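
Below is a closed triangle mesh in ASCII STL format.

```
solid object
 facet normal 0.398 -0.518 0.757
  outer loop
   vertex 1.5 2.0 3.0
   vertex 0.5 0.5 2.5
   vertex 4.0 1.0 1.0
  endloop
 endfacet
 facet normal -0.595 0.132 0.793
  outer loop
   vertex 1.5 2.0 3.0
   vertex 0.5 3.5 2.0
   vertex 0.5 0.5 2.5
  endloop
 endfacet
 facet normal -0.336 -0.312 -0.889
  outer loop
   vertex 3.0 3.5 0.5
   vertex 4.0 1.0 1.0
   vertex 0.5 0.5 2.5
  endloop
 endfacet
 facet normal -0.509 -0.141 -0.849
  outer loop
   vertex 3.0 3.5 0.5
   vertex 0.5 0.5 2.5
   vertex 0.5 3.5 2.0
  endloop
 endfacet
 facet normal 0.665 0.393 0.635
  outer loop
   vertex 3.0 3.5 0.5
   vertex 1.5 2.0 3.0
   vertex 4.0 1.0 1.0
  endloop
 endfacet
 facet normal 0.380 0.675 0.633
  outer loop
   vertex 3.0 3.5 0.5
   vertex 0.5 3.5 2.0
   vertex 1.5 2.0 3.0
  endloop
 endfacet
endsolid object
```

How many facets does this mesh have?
6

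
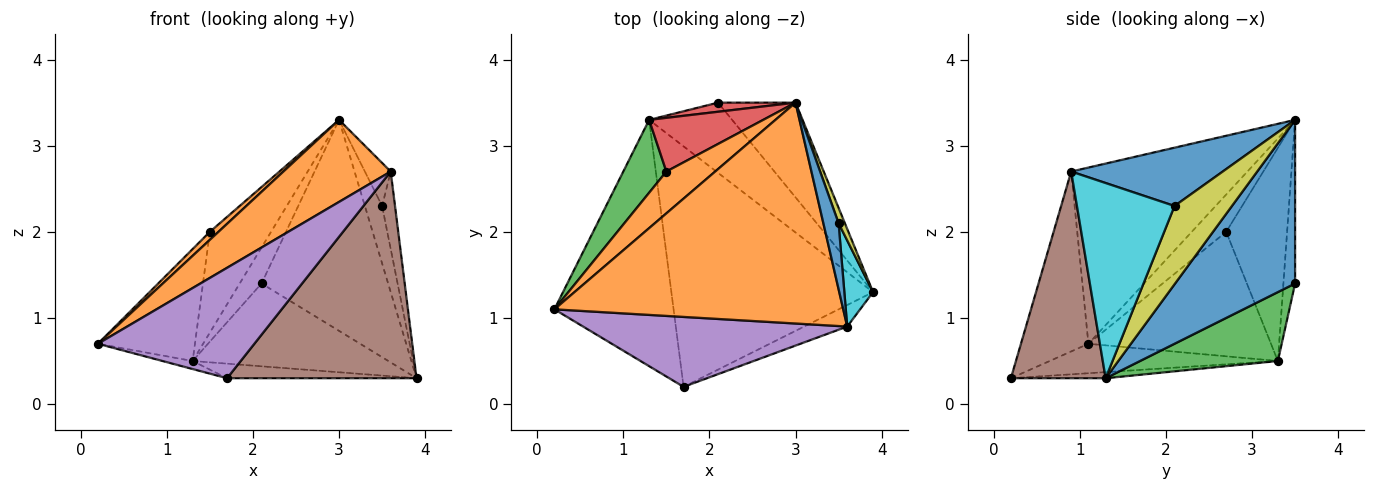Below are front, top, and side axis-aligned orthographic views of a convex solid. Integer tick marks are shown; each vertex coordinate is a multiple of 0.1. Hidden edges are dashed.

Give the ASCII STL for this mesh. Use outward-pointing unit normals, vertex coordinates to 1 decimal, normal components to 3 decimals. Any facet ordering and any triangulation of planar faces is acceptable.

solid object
 facet normal 0.654 0.690 -0.310
  outer loop
   vertex 3.0 3.5 3.3
   vertex 3.9 1.3 0.3
   vertex 2.1 3.5 1.4
  endloop
 endfacet
 facet normal -0.496 -0.302 0.814
  outer loop
   vertex 3.6 0.9 2.7
   vertex 3.0 3.5 3.3
   vertex 0.2 1.1 0.7
  endloop
 endfacet
 facet normal 0.473 0.672 -0.570
  outer loop
   vertex 1.3 3.3 0.5
   vertex 2.1 3.5 1.4
   vertex 3.9 1.3 0.3
  endloop
 endfacet
 facet normal -0.461 0.860 0.218
  outer loop
   vertex 1.3 3.3 0.5
   vertex 3.0 3.5 3.3
   vertex 2.1 3.5 1.4
  endloop
 endfacet
 facet normal -0.342 -0.794 0.503
  outer loop
   vertex 1.7 0.2 0.3
   vertex 3.6 0.9 2.7
   vertex 0.2 1.1 0.7
  endloop
 endfacet
 facet normal 0.445 -0.891 -0.093
  outer loop
   vertex 1.7 0.2 0.3
   vertex 3.9 1.3 0.3
   vertex 3.6 0.9 2.7
  endloop
 endfacet
 facet normal -0.240 0.032 -0.970
  outer loop
   vertex 1.7 0.2 0.3
   vertex 0.2 1.1 0.7
   vertex 1.3 3.3 0.5
  endloop
 endfacet
 facet normal -0.030 0.060 -0.998
  outer loop
   vertex 1.7 0.2 0.3
   vertex 1.3 3.3 0.5
   vertex 3.9 1.3 0.3
  endloop
 endfacet
 facet normal 0.955 0.287 0.076
  outer loop
   vertex 3.5 2.1 2.3
   vertex 3.9 1.3 0.3
   vertex 3.0 3.5 3.3
  endloop
 endfacet
 facet normal 0.981 0.130 0.144
  outer loop
   vertex 3.5 2.1 2.3
   vertex 3.6 0.9 2.7
   vertex 3.9 1.3 0.3
  endloop
 endfacet
 facet normal 0.955 0.163 0.249
  outer loop
   vertex 3.5 2.1 2.3
   vertex 3.0 3.5 3.3
   vertex 3.6 0.9 2.7
  endloop
 endfacet
 facet normal -0.601 -0.150 0.785
  outer loop
   vertex 1.5 2.7 2.0
   vertex 0.2 1.1 0.7
   vertex 3.0 3.5 3.3
  endloop
 endfacet
 facet normal -0.845 0.449 0.292
  outer loop
   vertex 1.5 2.7 2.0
   vertex 1.3 3.3 0.5
   vertex 0.2 1.1 0.7
  endloop
 endfacet
 facet normal -0.660 0.663 0.353
  outer loop
   vertex 1.5 2.7 2.0
   vertex 3.0 3.5 3.3
   vertex 1.3 3.3 0.5
  endloop
 endfacet
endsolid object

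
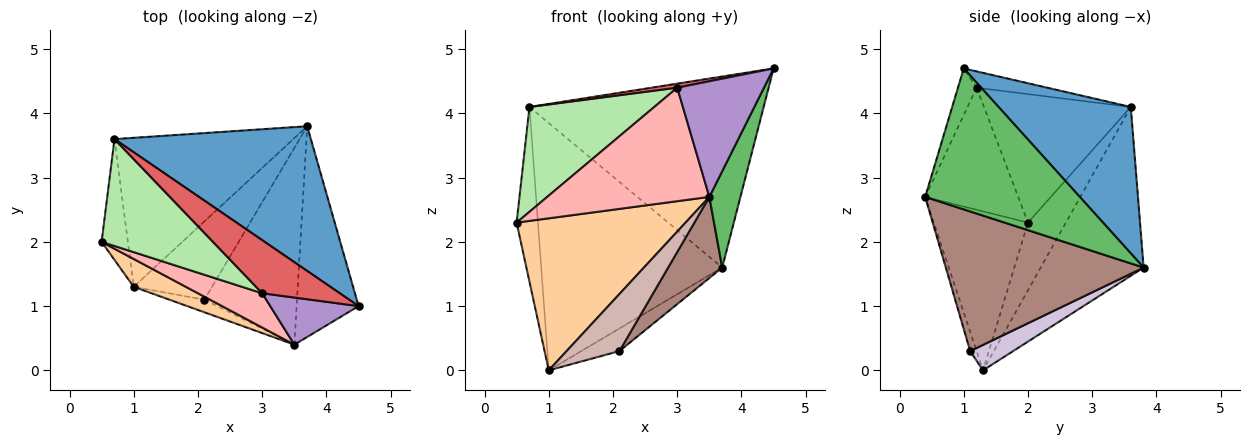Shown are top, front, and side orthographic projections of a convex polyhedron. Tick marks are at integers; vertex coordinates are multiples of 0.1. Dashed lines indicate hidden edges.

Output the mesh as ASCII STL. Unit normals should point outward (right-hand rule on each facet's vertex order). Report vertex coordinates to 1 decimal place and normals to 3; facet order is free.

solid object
 facet normal 0.410 0.727 0.551
  outer loop
   vertex 0.7 3.6 4.1
   vertex 4.5 1.0 4.7
   vertex 3.7 3.8 1.6
  endloop
 endfacet
 facet normal -0.826 0.464 -0.321
  outer loop
   vertex 0.7 3.6 4.1
   vertex 1.0 1.3 0.0
   vertex 0.5 2.0 2.3
  endloop
 endfacet
 facet normal -0.438 0.770 -0.464
  outer loop
   vertex 0.7 3.6 4.1
   vertex 3.7 3.8 1.6
   vertex 1.0 1.3 0.0
  endloop
 endfacet
 facet normal -0.481 -0.862 0.158
  outer loop
   vertex 3.5 0.4 2.7
   vertex 0.5 2.0 2.3
   vertex 1.0 1.3 0.0
  endloop
 endfacet
 facet normal 0.900 -0.181 -0.396
  outer loop
   vertex 3.5 0.4 2.7
   vertex 3.7 3.8 1.6
   vertex 4.5 1.0 4.7
  endloop
 endfacet
 facet normal -0.636 -0.540 0.551
  outer loop
   vertex 3.0 1.2 4.4
   vertex 0.7 3.6 4.1
   vertex 0.5 2.0 2.3
  endloop
 endfacet
 facet normal -0.205 -0.075 0.976
  outer loop
   vertex 3.0 1.2 4.4
   vertex 4.5 1.0 4.7
   vertex 0.7 3.6 4.1
  endloop
 endfacet
 facet normal -0.481 -0.839 0.253
  outer loop
   vertex 3.0 1.2 4.4
   vertex 0.5 2.0 2.3
   vertex 3.5 0.4 2.7
  endloop
 endfacet
 facet normal -0.195 -0.908 0.370
  outer loop
   vertex 3.0 1.2 4.4
   vertex 3.5 0.4 2.7
   vertex 4.5 1.0 4.7
  endloop
 endfacet
 facet normal 0.298 0.265 -0.917
  outer loop
   vertex 2.1 1.1 0.3
   vertex 1.0 1.3 0.0
   vertex 3.7 3.8 1.6
  endloop
 endfacet
 facet normal 0.813 -0.222 -0.539
  outer loop
   vertex 2.1 1.1 0.3
   vertex 3.7 3.8 1.6
   vertex 3.5 0.4 2.7
  endloop
 endfacet
 facet normal -0.118 -0.970 -0.214
  outer loop
   vertex 2.1 1.1 0.3
   vertex 3.5 0.4 2.7
   vertex 1.0 1.3 0.0
  endloop
 endfacet
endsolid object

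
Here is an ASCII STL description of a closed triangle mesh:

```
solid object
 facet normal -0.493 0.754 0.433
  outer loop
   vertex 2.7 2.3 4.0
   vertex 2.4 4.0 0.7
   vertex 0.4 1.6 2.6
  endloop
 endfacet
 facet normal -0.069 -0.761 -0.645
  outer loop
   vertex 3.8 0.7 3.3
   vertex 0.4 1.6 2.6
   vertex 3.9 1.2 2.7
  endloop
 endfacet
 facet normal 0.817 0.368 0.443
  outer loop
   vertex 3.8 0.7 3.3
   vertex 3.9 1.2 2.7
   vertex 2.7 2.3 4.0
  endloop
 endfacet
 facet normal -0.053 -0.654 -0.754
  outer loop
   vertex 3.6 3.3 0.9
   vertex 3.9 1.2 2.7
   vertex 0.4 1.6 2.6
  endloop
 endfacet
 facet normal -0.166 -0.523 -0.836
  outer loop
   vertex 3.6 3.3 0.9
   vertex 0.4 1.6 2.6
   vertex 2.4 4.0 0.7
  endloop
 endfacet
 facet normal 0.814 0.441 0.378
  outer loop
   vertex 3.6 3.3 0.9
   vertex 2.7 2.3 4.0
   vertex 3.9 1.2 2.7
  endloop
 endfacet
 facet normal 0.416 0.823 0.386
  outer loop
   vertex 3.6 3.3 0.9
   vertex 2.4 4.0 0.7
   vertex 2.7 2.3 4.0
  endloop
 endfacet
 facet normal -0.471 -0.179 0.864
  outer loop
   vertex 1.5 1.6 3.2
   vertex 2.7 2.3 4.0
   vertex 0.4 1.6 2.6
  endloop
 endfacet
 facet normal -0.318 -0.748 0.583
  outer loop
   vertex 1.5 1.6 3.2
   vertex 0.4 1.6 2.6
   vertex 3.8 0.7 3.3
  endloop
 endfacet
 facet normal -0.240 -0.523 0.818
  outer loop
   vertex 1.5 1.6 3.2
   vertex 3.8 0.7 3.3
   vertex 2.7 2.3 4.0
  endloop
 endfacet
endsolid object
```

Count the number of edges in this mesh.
15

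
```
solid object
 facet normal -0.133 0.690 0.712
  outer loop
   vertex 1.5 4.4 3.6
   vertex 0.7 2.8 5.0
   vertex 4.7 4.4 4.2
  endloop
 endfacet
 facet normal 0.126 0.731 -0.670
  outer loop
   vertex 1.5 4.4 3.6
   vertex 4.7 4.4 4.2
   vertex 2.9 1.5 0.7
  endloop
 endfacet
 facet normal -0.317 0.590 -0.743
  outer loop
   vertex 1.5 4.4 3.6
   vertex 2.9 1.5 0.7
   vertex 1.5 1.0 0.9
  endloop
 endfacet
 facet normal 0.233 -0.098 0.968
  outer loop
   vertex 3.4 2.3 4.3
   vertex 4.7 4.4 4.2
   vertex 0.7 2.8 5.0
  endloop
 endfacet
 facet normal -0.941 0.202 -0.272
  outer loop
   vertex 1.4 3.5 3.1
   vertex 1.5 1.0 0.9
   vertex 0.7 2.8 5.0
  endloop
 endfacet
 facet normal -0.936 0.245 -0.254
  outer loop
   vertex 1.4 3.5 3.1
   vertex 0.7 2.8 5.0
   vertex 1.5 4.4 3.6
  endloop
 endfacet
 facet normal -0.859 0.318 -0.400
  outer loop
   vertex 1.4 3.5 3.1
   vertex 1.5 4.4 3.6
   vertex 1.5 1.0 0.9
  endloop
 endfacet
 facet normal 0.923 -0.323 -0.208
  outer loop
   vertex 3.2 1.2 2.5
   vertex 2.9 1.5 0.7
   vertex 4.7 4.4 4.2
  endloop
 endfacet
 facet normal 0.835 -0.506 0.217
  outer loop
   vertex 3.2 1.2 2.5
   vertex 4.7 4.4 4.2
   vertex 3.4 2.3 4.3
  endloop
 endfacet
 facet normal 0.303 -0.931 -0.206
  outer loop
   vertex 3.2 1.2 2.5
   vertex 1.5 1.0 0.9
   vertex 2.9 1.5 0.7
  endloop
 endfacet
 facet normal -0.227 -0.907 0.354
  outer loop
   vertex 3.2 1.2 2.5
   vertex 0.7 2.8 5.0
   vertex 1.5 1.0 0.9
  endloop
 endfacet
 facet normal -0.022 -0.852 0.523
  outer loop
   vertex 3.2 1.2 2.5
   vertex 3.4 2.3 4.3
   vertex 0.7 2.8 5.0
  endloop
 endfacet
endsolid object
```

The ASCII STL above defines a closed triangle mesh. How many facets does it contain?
12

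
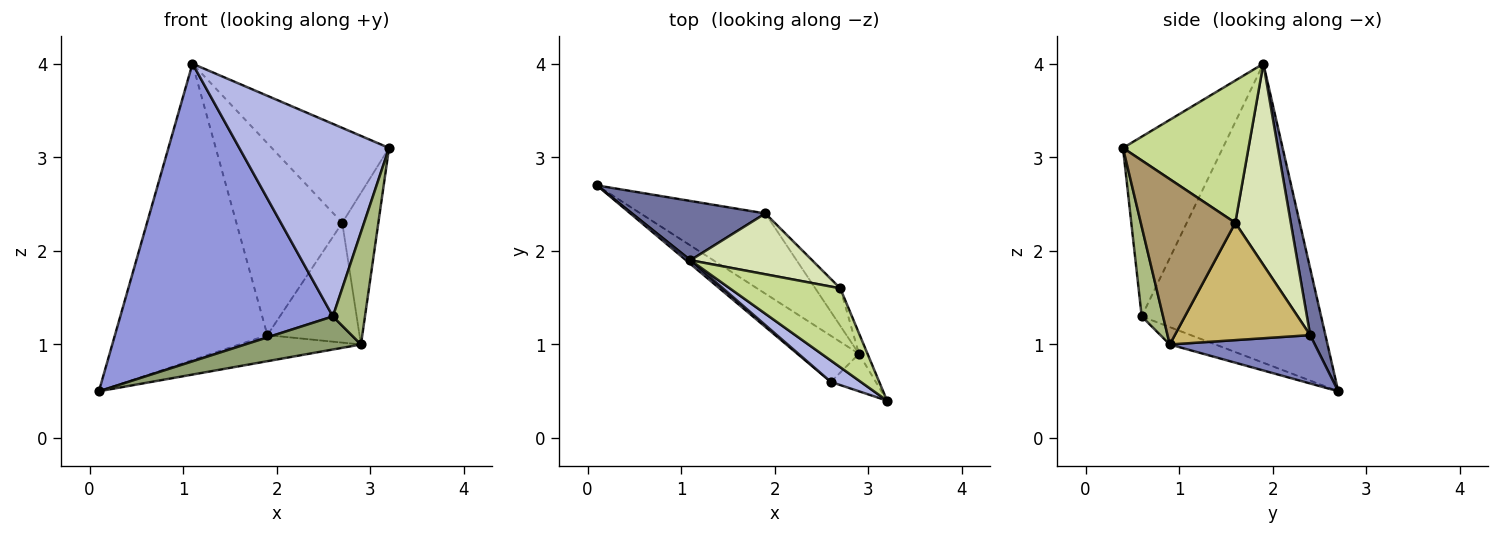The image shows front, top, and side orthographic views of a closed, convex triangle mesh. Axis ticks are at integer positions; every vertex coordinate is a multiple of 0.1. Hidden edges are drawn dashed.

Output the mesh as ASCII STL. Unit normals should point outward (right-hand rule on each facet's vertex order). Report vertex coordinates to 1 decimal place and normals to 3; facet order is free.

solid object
 facet normal 0.098 0.976 0.195
  outer loop
   vertex 1.9 2.4 1.1
   vertex 0.1 2.7 0.5
   vertex 1.1 1.9 4.0
  endloop
 endfacet
 facet normal 0.346 0.290 -0.892
  outer loop
   vertex 2.9 0.9 1.0
   vertex 0.1 2.7 0.5
   vertex 1.9 2.4 1.1
  endloop
 endfacet
 facet normal -0.645 -0.764 0.010
  outer loop
   vertex 2.6 0.6 1.3
   vertex 1.1 1.9 4.0
   vertex 0.1 2.7 0.5
  endloop
 endfacet
 facet normal -0.552 -0.829 0.092
  outer loop
   vertex 2.6 0.6 1.3
   vertex 3.2 0.4 3.1
   vertex 1.1 1.9 4.0
  endloop
 endfacet
 facet normal -0.224 -0.568 -0.792
  outer loop
   vertex 2.6 0.6 1.3
   vertex 0.1 2.7 0.5
   vertex 2.9 0.9 1.0
  endloop
 endfacet
 facet normal 0.535 -0.802 -0.267
  outer loop
   vertex 2.6 0.6 1.3
   vertex 2.9 0.9 1.0
   vertex 3.2 0.4 3.1
  endloop
 endfacet
 facet normal 0.636 0.594 0.493
  outer loop
   vertex 2.7 1.6 2.3
   vertex 1.1 1.9 4.0
   vertex 3.2 0.4 3.1
  endloop
 endfacet
 facet normal 0.447 0.853 0.270
  outer loop
   vertex 2.7 1.6 2.3
   vertex 1.9 2.4 1.1
   vertex 1.1 1.9 4.0
  endloop
 endfacet
 facet normal 0.933 0.356 -0.048
  outer loop
   vertex 2.7 1.6 2.3
   vertex 3.2 0.4 3.1
   vertex 2.9 0.9 1.0
  endloop
 endfacet
 facet normal 0.814 0.554 -0.173
  outer loop
   vertex 2.7 1.6 2.3
   vertex 2.9 0.9 1.0
   vertex 1.9 2.4 1.1
  endloop
 endfacet
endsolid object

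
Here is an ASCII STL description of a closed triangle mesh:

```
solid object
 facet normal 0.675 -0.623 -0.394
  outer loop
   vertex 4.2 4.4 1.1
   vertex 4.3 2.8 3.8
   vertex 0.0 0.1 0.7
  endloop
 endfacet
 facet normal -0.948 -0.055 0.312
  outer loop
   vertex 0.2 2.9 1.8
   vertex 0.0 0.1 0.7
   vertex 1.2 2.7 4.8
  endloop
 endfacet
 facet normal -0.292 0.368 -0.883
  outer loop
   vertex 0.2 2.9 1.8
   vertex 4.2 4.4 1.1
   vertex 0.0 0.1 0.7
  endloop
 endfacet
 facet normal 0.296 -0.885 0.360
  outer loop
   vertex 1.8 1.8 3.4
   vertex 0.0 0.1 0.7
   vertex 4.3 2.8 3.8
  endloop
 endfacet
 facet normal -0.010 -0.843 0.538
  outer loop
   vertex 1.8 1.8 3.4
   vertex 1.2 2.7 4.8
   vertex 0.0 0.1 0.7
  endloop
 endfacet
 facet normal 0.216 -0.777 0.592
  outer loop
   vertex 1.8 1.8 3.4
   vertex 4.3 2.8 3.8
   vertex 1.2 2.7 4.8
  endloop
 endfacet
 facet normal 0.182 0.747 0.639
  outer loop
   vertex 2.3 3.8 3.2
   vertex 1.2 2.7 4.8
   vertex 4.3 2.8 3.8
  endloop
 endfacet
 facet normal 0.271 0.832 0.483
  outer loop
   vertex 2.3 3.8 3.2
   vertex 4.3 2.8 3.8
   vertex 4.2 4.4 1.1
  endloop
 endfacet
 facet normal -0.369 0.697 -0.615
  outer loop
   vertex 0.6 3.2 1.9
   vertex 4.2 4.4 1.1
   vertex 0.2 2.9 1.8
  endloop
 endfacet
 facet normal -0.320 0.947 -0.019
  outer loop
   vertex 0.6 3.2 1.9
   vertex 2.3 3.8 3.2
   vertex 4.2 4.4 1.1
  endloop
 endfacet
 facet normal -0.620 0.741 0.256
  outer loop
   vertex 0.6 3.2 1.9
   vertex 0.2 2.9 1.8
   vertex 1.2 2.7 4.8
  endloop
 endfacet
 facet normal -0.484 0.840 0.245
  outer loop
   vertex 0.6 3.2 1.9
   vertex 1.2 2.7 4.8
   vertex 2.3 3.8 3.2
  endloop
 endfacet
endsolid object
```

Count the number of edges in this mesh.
18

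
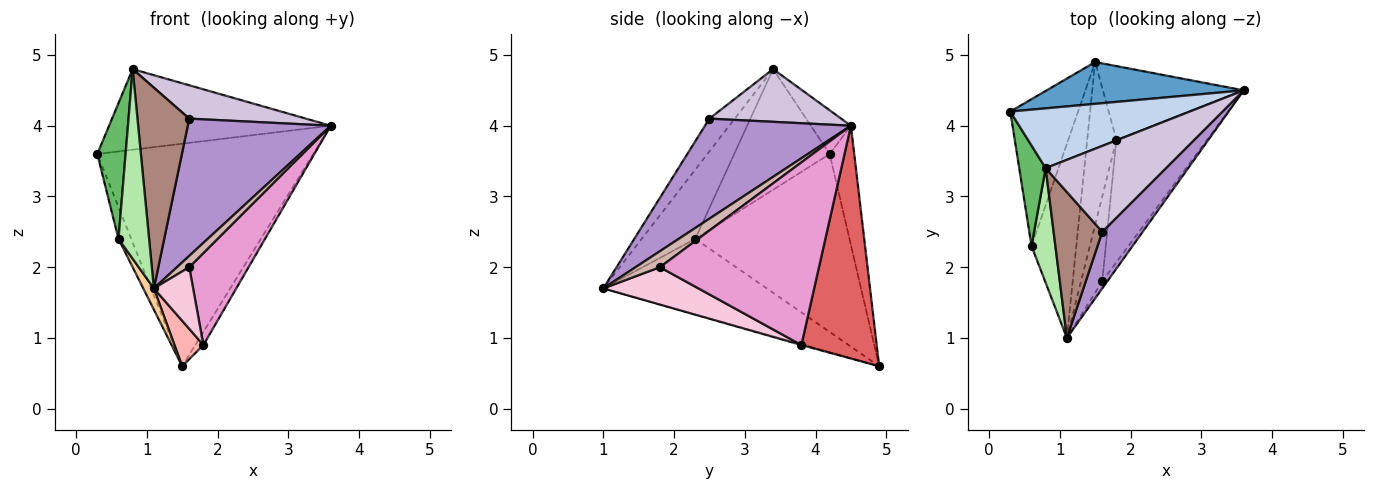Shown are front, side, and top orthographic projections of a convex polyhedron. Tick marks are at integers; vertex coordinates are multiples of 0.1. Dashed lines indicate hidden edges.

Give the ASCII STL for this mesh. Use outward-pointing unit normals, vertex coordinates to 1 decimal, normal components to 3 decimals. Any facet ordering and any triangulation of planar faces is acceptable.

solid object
 facet normal -0.111 0.977 0.183
  outer loop
   vertex 1.5 4.9 0.6
   vertex 0.3 4.2 3.6
   vertex 3.6 4.5 4.0
  endloop
 endfacet
 facet normal -0.144 0.795 0.590
  outer loop
   vertex 0.8 3.4 4.8
   vertex 3.6 4.5 4.0
   vertex 0.3 4.2 3.6
  endloop
 endfacet
 facet normal -0.932 0.077 -0.355
  outer loop
   vertex 0.6 2.3 2.4
   vertex 0.3 4.2 3.6
   vertex 1.5 4.9 0.6
  endloop
 endfacet
 facet normal -0.859 -0.056 -0.510
  outer loop
   vertex 0.6 2.3 2.4
   vertex 1.5 4.9 0.6
   vertex 1.1 1.0 1.7
  endloop
 endfacet
 facet normal -0.938 -0.278 0.206
  outer loop
   vertex 0.6 2.3 2.4
   vertex 0.8 3.4 4.8
   vertex 0.3 4.2 3.6
  endloop
 endfacet
 facet normal -0.832 -0.475 0.287
  outer loop
   vertex 0.6 2.3 2.4
   vertex 1.1 1.0 1.7
   vertex 0.8 3.4 4.8
  endloop
 endfacet
 facet normal 0.852 0.092 -0.515
  outer loop
   vertex 1.8 3.8 0.9
   vertex 1.5 4.9 0.6
   vertex 3.6 4.5 4.0
  endloop
 endfacet
 facet normal -0.024 -0.269 -0.963
  outer loop
   vertex 1.8 3.8 0.9
   vertex 1.1 1.0 1.7
   vertex 1.5 4.9 0.6
  endloop
 endfacet
 facet normal 0.686 -0.672 0.277
  outer loop
   vertex 1.6 2.5 4.1
   vertex 1.1 1.0 1.7
   vertex 3.6 4.5 4.0
  endloop
 endfacet
 facet normal 0.378 -0.335 0.863
  outer loop
   vertex 1.6 2.5 4.1
   vertex 3.6 4.5 4.0
   vertex 0.8 3.4 4.8
  endloop
 endfacet
 facet normal -0.368 -0.752 0.547
  outer loop
   vertex 1.6 2.5 4.1
   vertex 0.8 3.4 4.8
   vertex 1.1 1.0 1.7
  endloop
 endfacet
 facet normal 0.859 -0.435 -0.272
  outer loop
   vertex 1.6 1.8 2.0
   vertex 3.6 4.5 4.0
   vertex 1.1 1.0 1.7
  endloop
 endfacet
 facet normal 0.850 -0.317 -0.422
  outer loop
   vertex 1.6 1.8 2.0
   vertex 1.8 3.8 0.9
   vertex 3.6 4.5 4.0
  endloop
 endfacet
 facet normal 0.819 -0.337 -0.465
  outer loop
   vertex 1.6 1.8 2.0
   vertex 1.1 1.0 1.7
   vertex 1.8 3.8 0.9
  endloop
 endfacet
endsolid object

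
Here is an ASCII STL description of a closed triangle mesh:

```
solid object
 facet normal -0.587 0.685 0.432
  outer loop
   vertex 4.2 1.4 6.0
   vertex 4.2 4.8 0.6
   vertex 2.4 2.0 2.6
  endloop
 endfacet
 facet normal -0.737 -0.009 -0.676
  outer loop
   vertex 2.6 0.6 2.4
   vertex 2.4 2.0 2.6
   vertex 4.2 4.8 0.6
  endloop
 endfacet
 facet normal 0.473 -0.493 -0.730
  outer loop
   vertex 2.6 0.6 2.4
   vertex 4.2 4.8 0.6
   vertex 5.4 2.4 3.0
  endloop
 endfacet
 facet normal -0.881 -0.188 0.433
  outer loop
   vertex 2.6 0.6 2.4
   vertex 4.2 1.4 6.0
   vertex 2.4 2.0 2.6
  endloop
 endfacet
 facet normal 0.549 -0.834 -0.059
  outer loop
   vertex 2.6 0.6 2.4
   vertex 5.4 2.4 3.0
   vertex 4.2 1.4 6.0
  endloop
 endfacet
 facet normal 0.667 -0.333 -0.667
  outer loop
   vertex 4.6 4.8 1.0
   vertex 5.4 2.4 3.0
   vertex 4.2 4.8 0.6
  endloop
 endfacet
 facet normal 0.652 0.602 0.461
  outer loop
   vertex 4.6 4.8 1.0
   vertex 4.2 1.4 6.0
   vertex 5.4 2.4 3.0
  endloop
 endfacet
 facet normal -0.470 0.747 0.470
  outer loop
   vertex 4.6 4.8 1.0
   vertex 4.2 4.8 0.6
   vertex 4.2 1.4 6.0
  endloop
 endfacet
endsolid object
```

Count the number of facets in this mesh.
8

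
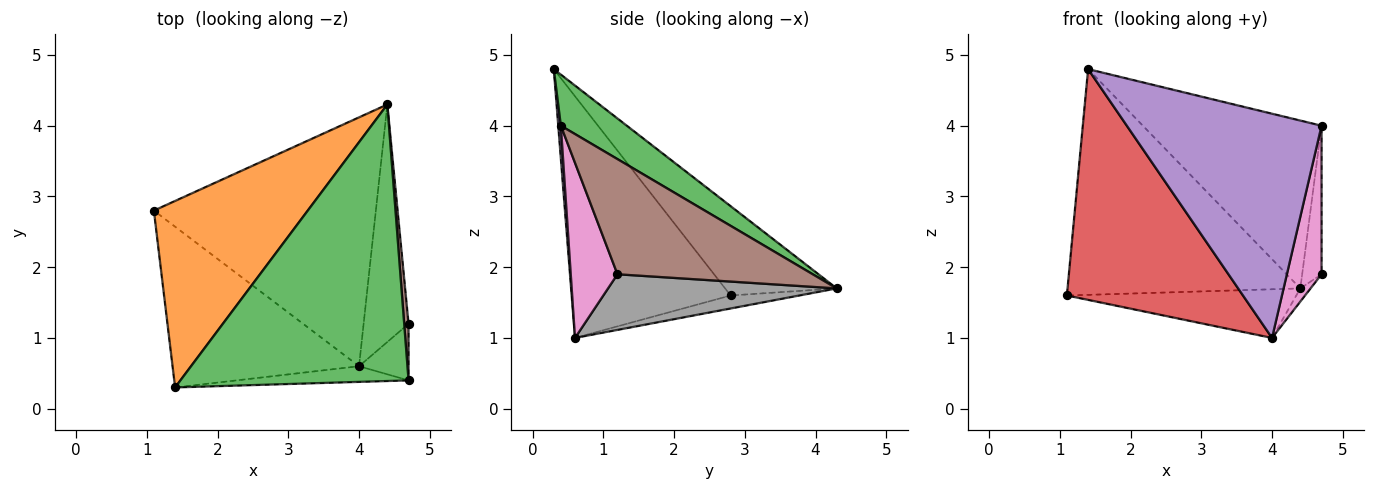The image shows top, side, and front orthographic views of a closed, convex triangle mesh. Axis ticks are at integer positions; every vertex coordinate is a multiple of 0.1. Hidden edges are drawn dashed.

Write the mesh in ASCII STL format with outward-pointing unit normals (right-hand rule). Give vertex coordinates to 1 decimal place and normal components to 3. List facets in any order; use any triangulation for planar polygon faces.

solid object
 facet normal -0.057 0.192 -0.980
  outer loop
   vertex 4.0 0.6 1.0
   vertex 1.1 2.8 1.6
   vertex 4.4 4.3 1.7
  endloop
 endfacet
 facet normal -0.347 0.723 0.597
  outer loop
   vertex 1.4 0.3 4.8
   vertex 4.4 4.3 1.7
   vertex 1.1 2.8 1.6
  endloop
 endfacet
 facet normal 0.188 0.510 0.840
  outer loop
   vertex 1.4 0.3 4.8
   vertex 4.7 0.4 4.0
   vertex 4.4 4.3 1.7
  endloop
 endfacet
 facet normal -0.595 -0.659 -0.459
  outer loop
   vertex 1.4 0.3 4.8
   vertex 1.1 2.8 1.6
   vertex 4.0 0.6 1.0
  endloop
 endfacet
 facet normal 0.013 -0.997 -0.070
  outer loop
   vertex 1.4 0.3 4.8
   vertex 4.0 0.6 1.0
   vertex 4.7 0.4 4.0
  endloop
 endfacet
 facet normal 0.994 0.099 0.038
  outer loop
   vertex 4.7 1.2 1.9
   vertex 4.4 4.3 1.7
   vertex 4.7 0.4 4.0
  endloop
 endfacet
 facet normal 0.783 -0.581 -0.221
  outer loop
   vertex 4.7 1.2 1.9
   vertex 4.7 0.4 4.0
   vertex 4.0 0.6 1.0
  endloop
 endfacet
 facet normal 0.778 0.035 -0.628
  outer loop
   vertex 4.7 1.2 1.9
   vertex 4.0 0.6 1.0
   vertex 4.4 4.3 1.7
  endloop
 endfacet
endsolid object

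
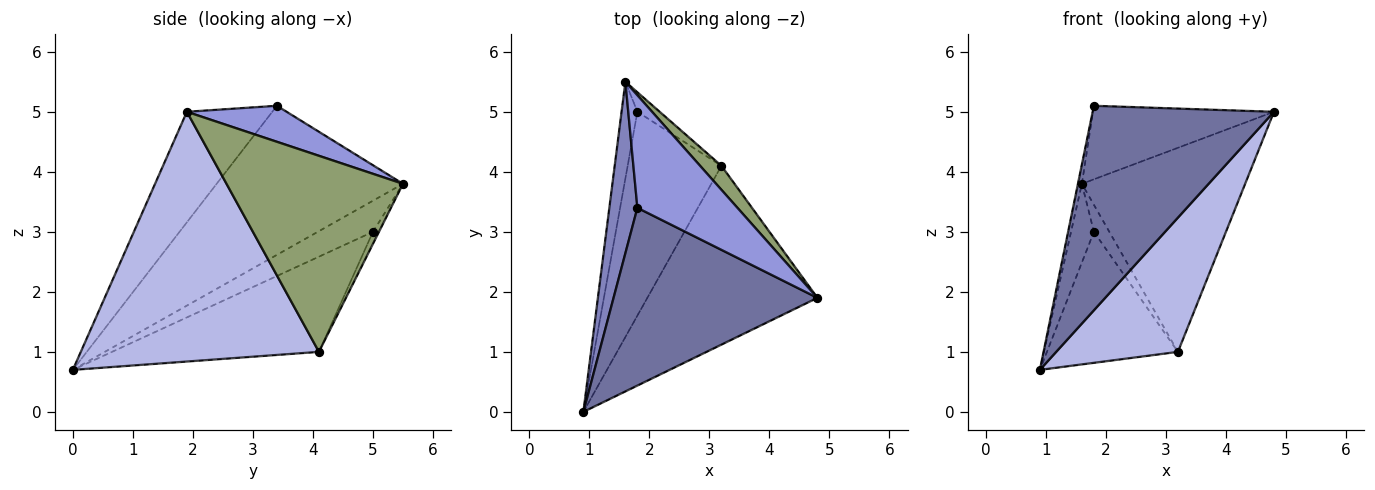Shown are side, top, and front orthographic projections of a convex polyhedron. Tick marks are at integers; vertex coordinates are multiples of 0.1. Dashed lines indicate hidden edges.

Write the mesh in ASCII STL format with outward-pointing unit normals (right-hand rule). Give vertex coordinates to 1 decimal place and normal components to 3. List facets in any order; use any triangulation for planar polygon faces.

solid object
 facet normal -0.335 -0.711 0.618
  outer loop
   vertex 1.8 3.4 5.1
   vertex 0.9 0.0 0.7
   vertex 4.8 1.9 5.0
  endloop
 endfacet
 facet normal -0.983 0.021 0.185
  outer loop
   vertex 1.8 3.4 5.1
   vertex 1.6 5.5 3.8
   vertex 0.9 0.0 0.7
  endloop
 endfacet
 facet normal 0.289 0.524 0.802
  outer loop
   vertex 1.8 3.4 5.1
   vertex 4.8 1.9 5.0
   vertex 1.6 5.5 3.8
  endloop
 endfacet
 facet normal 0.761 -0.389 -0.519
  outer loop
   vertex 3.2 4.1 1.0
   vertex 4.8 1.9 5.0
   vertex 0.9 0.0 0.7
  endloop
 endfacet
 facet normal 0.732 0.677 0.080
  outer loop
   vertex 3.2 4.1 1.0
   vertex 1.6 5.5 3.8
   vertex 4.8 1.9 5.0
  endloop
 endfacet
 facet normal -0.836 0.346 -0.425
  outer loop
   vertex 1.8 5.0 3.0
   vertex 0.9 0.0 0.7
   vertex 1.6 5.5 3.8
  endloop
 endfacet
 facet normal -0.649 0.411 -0.640
  outer loop
   vertex 1.8 5.0 3.0
   vertex 3.2 4.1 1.0
   vertex 0.9 0.0 0.7
  endloop
 endfacet
 facet normal -0.301 0.773 -0.558
  outer loop
   vertex 1.8 5.0 3.0
   vertex 1.6 5.5 3.8
   vertex 3.2 4.1 1.0
  endloop
 endfacet
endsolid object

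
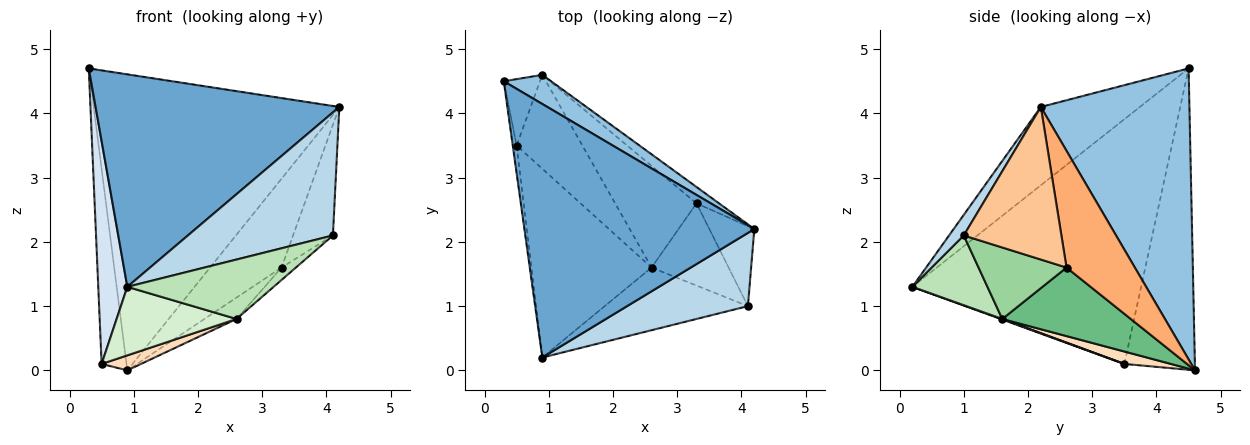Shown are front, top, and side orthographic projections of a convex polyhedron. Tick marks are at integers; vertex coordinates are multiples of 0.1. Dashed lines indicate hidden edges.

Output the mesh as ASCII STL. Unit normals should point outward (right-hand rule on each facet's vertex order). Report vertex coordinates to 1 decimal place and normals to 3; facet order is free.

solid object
 facet normal -0.252 -0.622 0.742
  outer loop
   vertex 0.9 0.2 1.3
   vertex 4.2 2.2 4.1
   vertex 0.3 4.5 4.7
  endloop
 endfacet
 facet normal 0.516 0.853 0.084
  outer loop
   vertex 0.9 4.6 0.0
   vertex 0.3 4.5 4.7
   vertex 4.2 2.2 4.1
  endloop
 endfacet
 facet normal 0.087 -0.856 0.509
  outer loop
   vertex 4.1 1.0 2.1
   vertex 4.2 2.2 4.1
   vertex 0.9 0.2 1.3
  endloop
 endfacet
 facet normal -0.992 -0.126 -0.016
  outer loop
   vertex 0.5 3.5 0.1
   vertex 0.9 0.2 1.3
   vertex 0.3 4.5 4.7
  endloop
 endfacet
 facet normal -0.937 0.331 -0.113
  outer loop
   vertex 0.5 3.5 0.1
   vertex 0.3 4.5 4.7
   vertex 0.9 4.6 0.0
  endloop
 endfacet
 facet normal 0.685 0.716 -0.132
  outer loop
   vertex 3.3 2.6 1.6
   vertex 0.9 4.6 0.0
   vertex 4.2 2.2 4.1
  endloop
 endfacet
 facet normal 0.893 0.364 -0.263
  outer loop
   vertex 3.3 2.6 1.6
   vertex 4.2 2.2 4.1
   vertex 4.1 1.0 2.1
  endloop
 endfacet
 facet normal 0.183 -0.155 -0.971
  outer loop
   vertex 2.6 1.6 0.8
   vertex 0.5 3.5 0.1
   vertex 0.9 4.6 0.0
  endloop
 endfacet
 facet normal 0.636 0.159 -0.755
  outer loop
   vertex 2.6 1.6 0.8
   vertex 0.9 4.6 0.0
   vertex 3.3 2.6 1.6
  endloop
 endfacet
 facet normal 0.676 0.110 -0.729
  outer loop
   vertex 2.6 1.6 0.8
   vertex 3.3 2.6 1.6
   vertex 4.1 1.0 2.1
  endloop
 endfacet
 facet normal 0.333 -0.649 -0.684
  outer loop
   vertex 2.6 1.6 0.8
   vertex 4.1 1.0 2.1
   vertex 0.9 0.2 1.3
  endloop
 endfacet
 facet normal 0.005 -0.341 -0.940
  outer loop
   vertex 2.6 1.6 0.8
   vertex 0.9 0.2 1.3
   vertex 0.5 3.5 0.1
  endloop
 endfacet
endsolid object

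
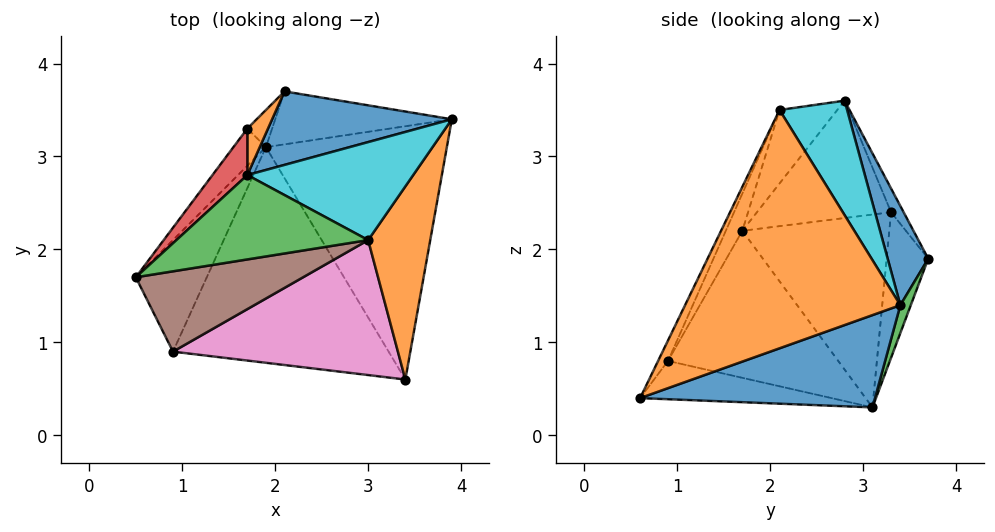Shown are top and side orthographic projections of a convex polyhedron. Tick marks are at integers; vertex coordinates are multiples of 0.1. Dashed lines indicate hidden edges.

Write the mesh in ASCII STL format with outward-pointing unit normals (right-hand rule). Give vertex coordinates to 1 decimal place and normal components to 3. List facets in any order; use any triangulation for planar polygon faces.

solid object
 facet normal 0.442 0.231 -0.867
  outer loop
   vertex 1.9 3.1 0.3
   vertex 3.9 3.4 1.4
   vertex 3.4 0.6 0.4
  endloop
 endfacet
 facet normal 0.936 -0.254 0.244
  outer loop
   vertex 3.0 2.1 3.5
   vertex 3.4 0.6 0.4
   vertex 3.9 3.4 1.4
  endloop
 endfacet
 facet normal 0.056 0.933 -0.357
  outer loop
   vertex 2.1 3.7 1.9
   vertex 3.9 3.4 1.4
   vertex 1.9 3.1 0.3
  endloop
 endfacet
 facet normal -0.860 0.297 -0.415
  outer loop
   vertex 0.9 0.9 0.8
   vertex 0.5 1.7 2.2
   vertex 1.9 3.1 0.3
  endloop
 endfacet
 facet normal -0.173 -0.143 -0.975
  outer loop
   vertex 0.9 0.9 0.8
   vertex 1.9 3.1 0.3
   vertex 3.4 0.6 0.4
  endloop
 endfacet
 facet normal -0.105 -0.876 0.471
  outer loop
   vertex 0.9 0.9 0.8
   vertex 3.0 2.1 3.5
   vertex 0.5 1.7 2.2
  endloop
 endfacet
 facet normal -0.039 -0.901 0.431
  outer loop
   vertex 0.9 0.9 0.8
   vertex 3.4 0.6 0.4
   vertex 3.0 2.1 3.5
  endloop
 endfacet
 facet normal -0.785 0.605 -0.132
  outer loop
   vertex 1.7 3.3 2.4
   vertex 1.9 3.1 0.3
   vertex 0.5 1.7 2.2
  endloop
 endfacet
 facet normal -0.779 0.613 -0.133
  outer loop
   vertex 1.7 3.3 2.4
   vertex 2.1 3.7 1.9
   vertex 1.9 3.1 0.3
  endloop
 endfacet
 facet normal 0.414 0.684 0.601
  outer loop
   vertex 1.7 2.8 3.6
   vertex 3.0 2.1 3.5
   vertex 3.9 3.4 1.4
  endloop
 endfacet
 facet normal 0.276 0.821 0.500
  outer loop
   vertex 1.7 2.8 3.6
   vertex 3.9 3.4 1.4
   vertex 2.1 3.7 1.9
  endloop
 endfacet
 facet normal -0.405 0.844 0.352
  outer loop
   vertex 1.7 2.8 3.6
   vertex 2.1 3.7 1.9
   vertex 1.7 3.3 2.4
  endloop
 endfacet
 facet normal -0.280 -0.624 0.730
  outer loop
   vertex 1.7 2.8 3.6
   vertex 0.5 1.7 2.2
   vertex 3.0 2.1 3.5
  endloop
 endfacet
 facet normal -0.791 0.564 0.235
  outer loop
   vertex 1.7 2.8 3.6
   vertex 1.7 3.3 2.4
   vertex 0.5 1.7 2.2
  endloop
 endfacet
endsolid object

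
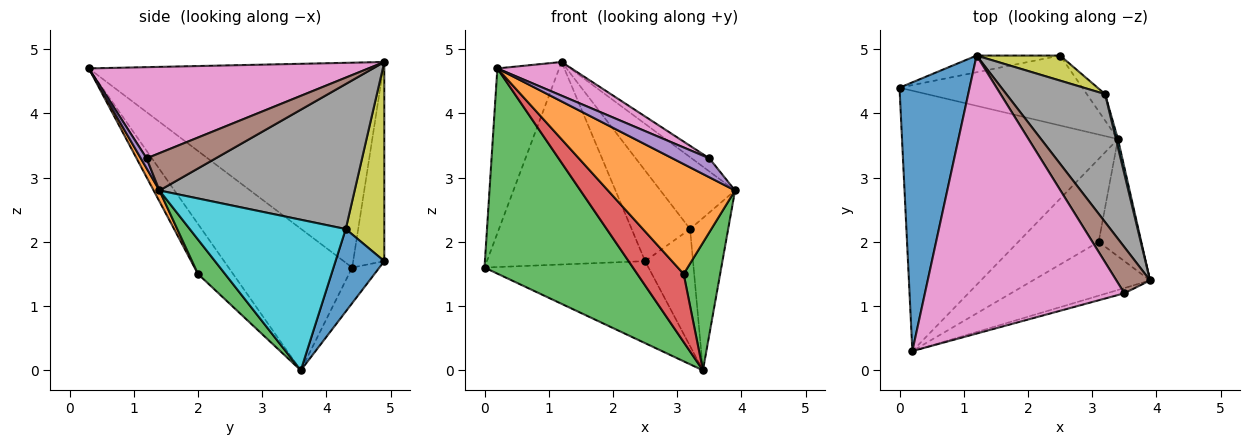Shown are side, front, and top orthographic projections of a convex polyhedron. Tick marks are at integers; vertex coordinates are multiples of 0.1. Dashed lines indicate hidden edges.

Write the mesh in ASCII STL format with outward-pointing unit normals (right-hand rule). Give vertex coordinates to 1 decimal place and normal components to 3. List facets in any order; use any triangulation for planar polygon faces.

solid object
 facet normal -0.928 0.195 0.318
  outer loop
   vertex 1.2 4.9 4.8
   vertex 0.0 4.4 1.6
   vertex 0.2 0.3 4.7
  endloop
 endfacet
 facet normal -0.192 0.978 -0.081
  outer loop
   vertex 2.5 4.9 1.7
   vertex 0.0 4.4 1.6
   vertex 1.2 4.9 4.8
  endloop
 endfacet
 facet normal -0.458 -0.550 -0.698
  outer loop
   vertex 3.4 3.6 0.0
   vertex 0.2 0.3 4.7
   vertex 0.0 4.4 1.6
  endloop
 endfacet
 facet normal -0.125 0.755 -0.644
  outer loop
   vertex 3.4 3.6 0.0
   vertex 0.0 4.4 1.6
   vertex 2.5 4.9 1.7
  endloop
 endfacet
 facet normal 0.149 -0.953 -0.262
  outer loop
   vertex 3.5 1.2 3.3
   vertex 0.2 0.3 4.7
   vertex 3.9 1.4 2.8
  endloop
 endfacet
 facet normal 0.729 0.187 0.658
  outer loop
   vertex 3.5 1.2 3.3
   vertex 3.9 1.4 2.8
   vertex 1.2 4.9 4.8
  endloop
 endfacet
 facet normal 0.413 -0.110 0.904
  outer loop
   vertex 3.5 1.2 3.3
   vertex 1.2 4.9 4.8
   vertex 0.2 0.3 4.7
  endloop
 endfacet
 facet normal 0.788 0.301 0.537
  outer loop
   vertex 3.2 4.3 2.2
   vertex 1.2 4.9 4.8
   vertex 3.9 1.4 2.8
  endloop
 endfacet
 facet normal 0.536 0.813 0.225
  outer loop
   vertex 3.2 4.3 2.2
   vertex 2.5 4.9 1.7
   vertex 1.2 4.9 4.8
  endloop
 endfacet
 facet normal 0.971 0.237 0.013
  outer loop
   vertex 3.2 4.3 2.2
   vertex 3.9 1.4 2.8
   vertex 3.4 3.6 0.0
  endloop
 endfacet
 facet normal 0.705 0.692 -0.156
  outer loop
   vertex 3.2 4.3 2.2
   vertex 3.4 3.6 0.0
   vertex 2.5 4.9 1.7
  endloop
 endfacet
 facet normal 0.041 -0.897 -0.439
  outer loop
   vertex 3.1 2.0 1.5
   vertex 3.9 1.4 2.8
   vertex 0.2 0.3 4.7
  endloop
 endfacet
 facet normal 0.480 -0.646 -0.593
  outer loop
   vertex 3.1 2.0 1.5
   vertex 3.4 3.6 0.0
   vertex 3.9 1.4 2.8
  endloop
 endfacet
 facet normal -0.433 -0.572 -0.697
  outer loop
   vertex 3.1 2.0 1.5
   vertex 0.2 0.3 4.7
   vertex 3.4 3.6 0.0
  endloop
 endfacet
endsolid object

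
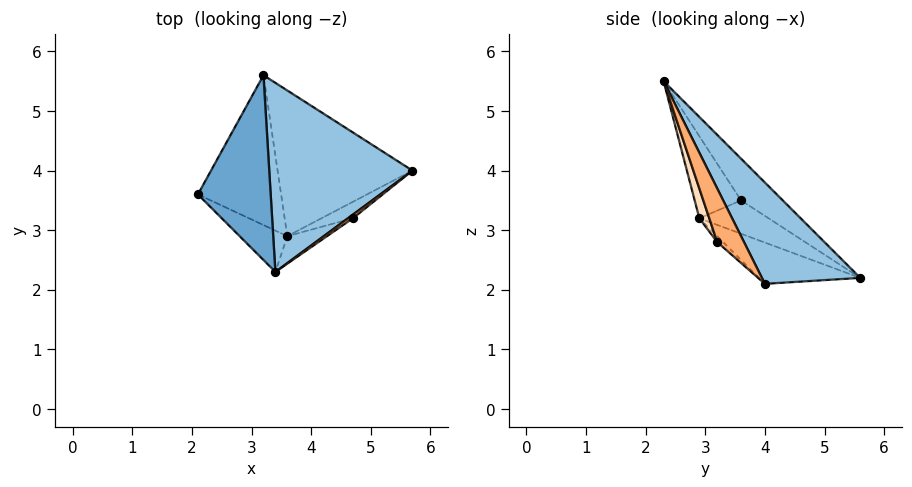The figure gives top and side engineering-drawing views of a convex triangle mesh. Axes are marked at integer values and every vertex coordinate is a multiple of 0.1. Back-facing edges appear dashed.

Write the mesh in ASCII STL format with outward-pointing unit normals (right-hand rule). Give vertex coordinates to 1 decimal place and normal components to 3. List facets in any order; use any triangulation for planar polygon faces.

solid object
 facet normal -0.381 0.642 0.665
  outer loop
   vertex 3.4 2.3 5.5
   vertex 3.2 5.6 2.2
   vertex 2.1 3.6 3.5
  endloop
 endfacet
 facet normal 0.440 0.648 0.622
  outer loop
   vertex 3.4 2.3 5.5
   vertex 5.7 4.0 2.1
   vertex 3.2 5.6 2.2
  endloop
 endfacet
 facet normal -0.345 -0.371 -0.862
  outer loop
   vertex 3.6 2.9 3.2
   vertex 2.1 3.6 3.5
   vertex 3.2 5.6 2.2
  endloop
 endfacet
 facet normal -0.272 -0.369 -0.889
  outer loop
   vertex 3.6 2.9 3.2
   vertex 3.2 5.6 2.2
   vertex 5.7 4.0 2.1
  endloop
 endfacet
 facet normal -0.451 -0.853 -0.262
  outer loop
   vertex 3.6 2.9 3.2
   vertex 3.4 2.3 5.5
   vertex 2.1 3.6 3.5
  endloop
 endfacet
 facet normal 0.649 -0.759 0.059
  outer loop
   vertex 4.7 3.2 2.8
   vertex 5.7 4.0 2.1
   vertex 3.4 2.3 5.5
  endloop
 endfacet
 facet normal -0.158 -0.531 -0.832
  outer loop
   vertex 4.7 3.2 2.8
   vertex 3.6 2.9 3.2
   vertex 5.7 4.0 2.1
  endloop
 endfacet
 facet normal 0.176 -0.956 -0.234
  outer loop
   vertex 4.7 3.2 2.8
   vertex 3.4 2.3 5.5
   vertex 3.6 2.9 3.2
  endloop
 endfacet
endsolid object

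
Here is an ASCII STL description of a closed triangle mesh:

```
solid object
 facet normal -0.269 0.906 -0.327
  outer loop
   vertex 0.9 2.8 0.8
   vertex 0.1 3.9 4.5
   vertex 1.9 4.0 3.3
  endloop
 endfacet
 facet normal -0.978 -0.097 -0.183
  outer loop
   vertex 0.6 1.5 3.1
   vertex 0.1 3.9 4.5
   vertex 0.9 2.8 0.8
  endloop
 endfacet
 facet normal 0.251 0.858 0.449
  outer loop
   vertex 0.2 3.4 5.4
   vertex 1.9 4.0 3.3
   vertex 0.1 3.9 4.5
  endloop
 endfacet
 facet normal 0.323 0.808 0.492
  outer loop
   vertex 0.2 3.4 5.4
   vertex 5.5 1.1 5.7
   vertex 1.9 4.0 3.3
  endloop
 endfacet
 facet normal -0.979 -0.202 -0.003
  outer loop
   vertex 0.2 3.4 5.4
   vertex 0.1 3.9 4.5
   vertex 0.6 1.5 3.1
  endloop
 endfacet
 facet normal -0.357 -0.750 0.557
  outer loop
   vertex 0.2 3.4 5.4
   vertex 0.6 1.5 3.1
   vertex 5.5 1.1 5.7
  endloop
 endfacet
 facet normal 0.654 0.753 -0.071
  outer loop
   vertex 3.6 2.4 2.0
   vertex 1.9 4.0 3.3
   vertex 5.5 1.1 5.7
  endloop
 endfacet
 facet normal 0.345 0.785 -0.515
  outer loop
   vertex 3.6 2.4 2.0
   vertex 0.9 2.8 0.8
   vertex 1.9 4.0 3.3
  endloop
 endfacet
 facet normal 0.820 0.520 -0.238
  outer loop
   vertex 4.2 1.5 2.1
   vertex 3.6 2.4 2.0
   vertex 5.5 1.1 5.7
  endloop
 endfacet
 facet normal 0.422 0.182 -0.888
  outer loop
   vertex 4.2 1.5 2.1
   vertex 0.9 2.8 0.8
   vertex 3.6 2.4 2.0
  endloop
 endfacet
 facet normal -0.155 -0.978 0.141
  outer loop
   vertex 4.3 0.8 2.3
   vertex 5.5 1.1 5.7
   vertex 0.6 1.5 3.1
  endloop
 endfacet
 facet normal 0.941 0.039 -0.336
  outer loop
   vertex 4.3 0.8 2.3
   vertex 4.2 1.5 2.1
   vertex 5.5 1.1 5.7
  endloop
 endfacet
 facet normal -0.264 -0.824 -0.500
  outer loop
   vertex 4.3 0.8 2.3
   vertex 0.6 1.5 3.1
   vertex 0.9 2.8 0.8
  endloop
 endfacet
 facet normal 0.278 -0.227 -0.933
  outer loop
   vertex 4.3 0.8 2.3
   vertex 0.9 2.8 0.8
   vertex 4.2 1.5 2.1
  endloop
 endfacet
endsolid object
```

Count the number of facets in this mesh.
14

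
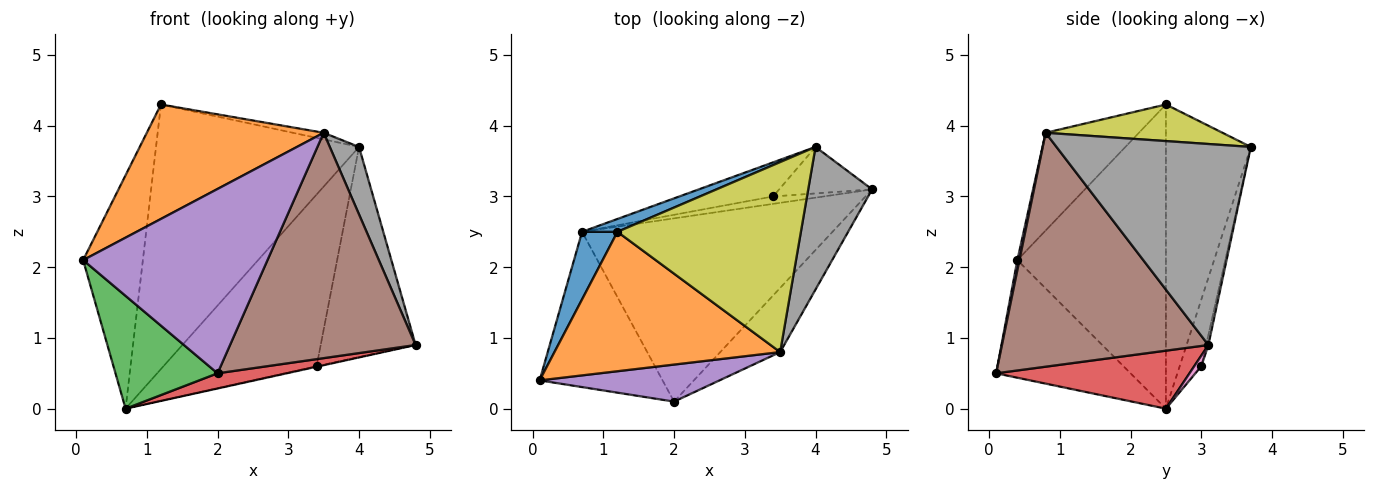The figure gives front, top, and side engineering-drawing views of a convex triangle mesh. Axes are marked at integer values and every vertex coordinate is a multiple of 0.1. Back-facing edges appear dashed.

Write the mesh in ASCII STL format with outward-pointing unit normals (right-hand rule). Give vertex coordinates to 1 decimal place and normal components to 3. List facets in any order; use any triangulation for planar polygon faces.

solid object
 facet normal -0.922 0.371 0.107
  outer loop
   vertex 1.2 2.5 4.3
   vertex 0.7 2.5 0.0
   vertex 0.1 0.4 2.1
  endloop
 endfacet
 facet normal -0.317 -0.602 0.733
  outer loop
   vertex 3.5 0.8 3.9
   vertex 1.2 2.5 4.3
   vertex 0.1 0.4 2.1
  endloop
 endfacet
 facet normal -0.612 -0.465 -0.640
  outer loop
   vertex 2.0 0.1 0.5
   vertex 0.1 0.4 2.1
   vertex 0.7 2.5 0.0
  endloop
 endfacet
 facet normal 0.225 -0.080 -0.971
  outer loop
   vertex 2.0 0.1 0.5
   vertex 0.7 2.5 0.0
   vertex 4.8 3.1 0.9
  endloop
 endfacet
 facet normal 0.011 -0.980 0.197
  outer loop
   vertex 2.0 0.1 0.5
   vertex 3.5 0.8 3.9
   vertex 0.1 0.4 2.1
  endloop
 endfacet
 facet normal 0.730 -0.657 -0.187
  outer loop
   vertex 2.0 0.1 0.5
   vertex 4.8 3.1 0.9
   vertex 3.5 0.8 3.9
  endloop
 endfacet
 facet normal 0.204 0.068 -0.977
  outer loop
   vertex 3.4 3.0 0.6
   vertex 4.8 3.1 0.9
   vertex 0.7 2.5 0.0
  endloop
 endfacet
 facet normal 0.943 -0.142 0.300
  outer loop
   vertex 4.0 3.7 3.7
   vertex 3.5 0.8 3.9
   vertex 4.8 3.1 0.9
  endloop
 endfacet
 facet normal 0.196 0.034 0.980
  outer loop
   vertex 4.0 3.7 3.7
   vertex 1.2 2.5 4.3
   vertex 3.5 0.8 3.9
  endloop
 endfacet
 facet normal -0.023 0.976 -0.216
  outer loop
   vertex 4.0 3.7 3.7
   vertex 4.8 3.1 0.9
   vertex 3.4 3.0 0.6
  endloop
 endfacet
 facet normal -0.385 0.922 0.045
  outer loop
   vertex 4.0 3.7 3.7
   vertex 0.7 2.5 0.0
   vertex 1.2 2.5 4.3
  endloop
 endfacet
 facet normal -0.137 0.972 -0.193
  outer loop
   vertex 4.0 3.7 3.7
   vertex 3.4 3.0 0.6
   vertex 0.7 2.5 0.0
  endloop
 endfacet
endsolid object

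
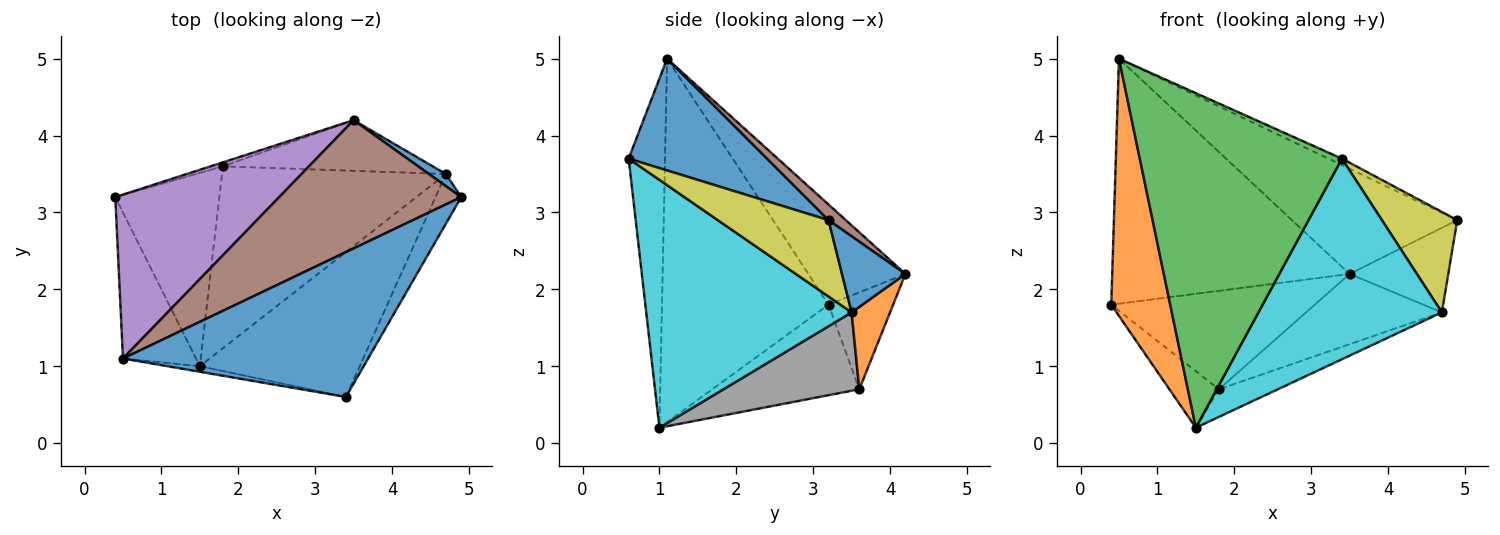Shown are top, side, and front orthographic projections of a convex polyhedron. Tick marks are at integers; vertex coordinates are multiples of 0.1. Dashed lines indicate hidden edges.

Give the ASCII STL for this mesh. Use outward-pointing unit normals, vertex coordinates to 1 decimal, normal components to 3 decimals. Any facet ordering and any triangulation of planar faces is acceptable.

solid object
 facet normal 0.415 0.041 0.909
  outer loop
   vertex 0.5 1.1 5.0
   vertex 3.4 0.6 3.7
   vertex 4.9 3.2 2.9
  endloop
 endfacet
 facet normal -0.926 -0.328 -0.186
  outer loop
   vertex 0.5 1.1 5.0
   vertex 0.4 3.2 1.8
   vertex 1.5 1.0 0.2
  endloop
 endfacet
 facet normal -0.177 -0.984 -0.016
  outer loop
   vertex 0.5 1.1 5.0
   vertex 1.5 1.0 0.2
   vertex 3.4 0.6 3.7
  endloop
 endfacet
 facet normal -0.641 0.216 -0.737
  outer loop
   vertex 1.8 3.6 0.7
   vertex 1.5 1.0 0.2
   vertex 0.4 3.2 1.8
  endloop
 endfacet
 facet normal -0.322 0.787 0.526
  outer loop
   vertex 3.5 4.2 2.2
   vertex 0.4 3.2 1.8
   vertex 0.5 1.1 5.0
  endloop
 endfacet
 facet normal 0.066 0.633 0.772
  outer loop
   vertex 3.5 4.2 2.2
   vertex 0.5 1.1 5.0
   vertex 4.9 3.2 2.9
  endloop
 endfacet
 facet normal -0.302 0.952 -0.038
  outer loop
   vertex 3.5 4.2 2.2
   vertex 1.8 3.6 0.7
   vertex 0.4 3.2 1.8
  endloop
 endfacet
 facet normal 0.327 0.142 -0.934
  outer loop
   vertex 4.7 3.5 1.7
   vertex 1.5 1.0 0.2
   vertex 1.8 3.6 0.7
  endloop
 endfacet
 facet normal 0.796 -0.542 -0.268
  outer loop
   vertex 4.7 3.5 1.7
   vertex 4.9 3.2 2.9
   vertex 3.4 0.6 3.7
  endloop
 endfacet
 facet normal 0.672 -0.600 -0.433
  outer loop
   vertex 4.7 3.5 1.7
   vertex 3.4 0.6 3.7
   vertex 1.5 1.0 0.2
  endloop
 endfacet
 facet normal 0.537 0.835 0.119
  outer loop
   vertex 4.7 3.5 1.7
   vertex 3.5 4.2 2.2
   vertex 4.9 3.2 2.9
  endloop
 endfacet
 facet normal 0.224 0.791 -0.570
  outer loop
   vertex 4.7 3.5 1.7
   vertex 1.8 3.6 0.7
   vertex 3.5 4.2 2.2
  endloop
 endfacet
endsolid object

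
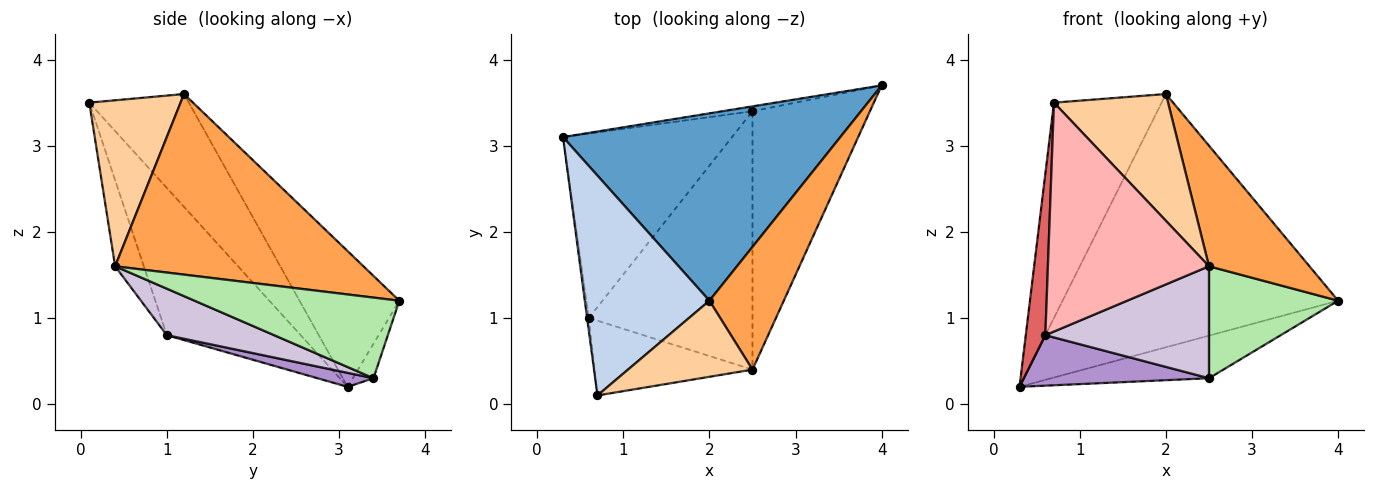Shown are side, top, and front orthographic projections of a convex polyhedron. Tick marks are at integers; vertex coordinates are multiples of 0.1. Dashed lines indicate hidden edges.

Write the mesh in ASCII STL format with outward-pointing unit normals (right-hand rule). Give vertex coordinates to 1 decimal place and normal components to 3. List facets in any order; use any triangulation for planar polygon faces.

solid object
 facet normal -0.280 0.772 0.571
  outer loop
   vertex 2.0 1.2 3.6
   vertex 4.0 3.7 1.2
   vertex 0.3 3.1 0.2
  endloop
 endfacet
 facet normal -0.543 0.587 0.600
  outer loop
   vertex 2.0 1.2 3.6
   vertex 0.3 3.1 0.2
   vertex 0.7 0.1 3.5
  endloop
 endfacet
 facet normal 0.866 -0.350 0.357
  outer loop
   vertex 2.5 0.4 1.6
   vertex 4.0 3.7 1.2
   vertex 2.0 1.2 3.6
  endloop
 endfacet
 facet normal 0.566 -0.707 0.424
  outer loop
   vertex 2.5 0.4 1.6
   vertex 2.0 1.2 3.6
   vertex 0.7 0.1 3.5
  endloop
 endfacet
 facet normal -0.129 0.985 -0.113
  outer loop
   vertex 2.5 3.4 0.3
   vertex 0.3 3.1 0.2
   vertex 4.0 3.7 1.2
  endloop
 endfacet
 facet normal 0.533 -0.336 -0.776
  outer loop
   vertex 2.5 3.4 0.3
   vertex 4.0 3.7 1.2
   vertex 2.5 0.4 1.6
  endloop
 endfacet
 facet normal -0.989 -0.145 -0.012
  outer loop
   vertex 0.6 1.0 0.8
   vertex 0.7 0.1 3.5
   vertex 0.3 3.1 0.2
  endloop
 endfacet
 facet normal -0.167 -0.937 -0.306
  outer loop
   vertex 0.6 1.0 0.8
   vertex 2.5 0.4 1.6
   vertex 0.7 0.1 3.5
  endloop
 endfacet
 facet normal 0.080 -0.263 -0.961
  outer loop
   vertex 0.6 1.0 0.8
   vertex 0.3 3.1 0.2
   vertex 2.5 3.4 0.3
  endloop
 endfacet
 facet normal 0.252 -0.385 -0.888
  outer loop
   vertex 0.6 1.0 0.8
   vertex 2.5 3.4 0.3
   vertex 2.5 0.4 1.6
  endloop
 endfacet
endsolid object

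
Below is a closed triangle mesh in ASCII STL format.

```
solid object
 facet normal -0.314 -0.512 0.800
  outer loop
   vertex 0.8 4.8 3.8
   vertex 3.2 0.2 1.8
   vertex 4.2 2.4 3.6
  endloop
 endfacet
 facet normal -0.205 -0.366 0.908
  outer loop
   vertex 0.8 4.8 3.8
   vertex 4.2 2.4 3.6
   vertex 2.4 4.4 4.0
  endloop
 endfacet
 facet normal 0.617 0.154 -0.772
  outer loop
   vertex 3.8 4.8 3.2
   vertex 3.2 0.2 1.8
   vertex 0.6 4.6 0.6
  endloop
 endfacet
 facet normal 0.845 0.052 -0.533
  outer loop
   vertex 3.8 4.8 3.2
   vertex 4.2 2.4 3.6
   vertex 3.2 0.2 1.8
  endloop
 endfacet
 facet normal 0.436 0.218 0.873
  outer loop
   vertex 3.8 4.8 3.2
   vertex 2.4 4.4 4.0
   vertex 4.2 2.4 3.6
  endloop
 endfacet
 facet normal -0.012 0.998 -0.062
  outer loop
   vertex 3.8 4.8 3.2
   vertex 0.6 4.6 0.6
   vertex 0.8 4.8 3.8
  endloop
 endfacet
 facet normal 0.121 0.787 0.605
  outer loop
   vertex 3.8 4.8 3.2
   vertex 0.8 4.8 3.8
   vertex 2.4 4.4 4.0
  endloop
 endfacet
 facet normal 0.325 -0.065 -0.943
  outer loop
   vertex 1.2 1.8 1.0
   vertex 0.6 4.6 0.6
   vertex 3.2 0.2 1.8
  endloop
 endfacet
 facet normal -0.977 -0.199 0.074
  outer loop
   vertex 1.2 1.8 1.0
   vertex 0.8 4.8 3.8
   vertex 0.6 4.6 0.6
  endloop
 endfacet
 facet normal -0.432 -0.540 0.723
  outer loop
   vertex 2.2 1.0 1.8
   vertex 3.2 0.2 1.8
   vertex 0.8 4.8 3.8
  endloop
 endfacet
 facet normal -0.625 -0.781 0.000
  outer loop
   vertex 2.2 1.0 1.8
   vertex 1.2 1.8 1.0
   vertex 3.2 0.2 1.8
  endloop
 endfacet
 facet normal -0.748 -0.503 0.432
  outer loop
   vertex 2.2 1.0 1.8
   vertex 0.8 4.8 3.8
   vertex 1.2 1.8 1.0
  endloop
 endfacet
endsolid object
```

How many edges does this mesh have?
18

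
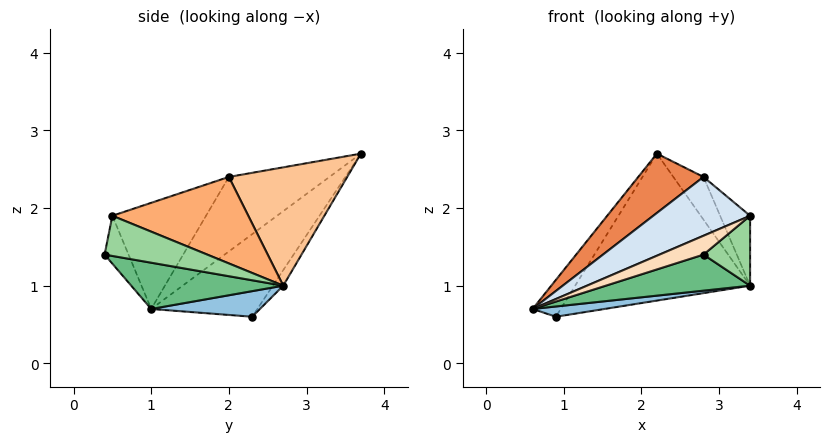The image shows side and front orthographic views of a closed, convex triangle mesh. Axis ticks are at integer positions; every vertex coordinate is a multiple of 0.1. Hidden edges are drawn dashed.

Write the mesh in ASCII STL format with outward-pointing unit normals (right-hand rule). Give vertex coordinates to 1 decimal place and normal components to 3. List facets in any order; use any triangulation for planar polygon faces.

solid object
 facet normal -0.889 0.235 0.393
  outer loop
   vertex 0.9 2.3 0.6
   vertex 0.6 1.0 0.7
   vertex 2.2 3.7 2.7
  endloop
 endfacet
 facet normal 0.175 -0.116 -0.978
  outer loop
   vertex 3.4 2.7 1.0
   vertex 0.6 1.0 0.7
   vertex 0.9 2.3 0.6
  endloop
 endfacet
 facet normal -0.050 0.845 -0.532
  outer loop
   vertex 3.4 2.7 1.0
   vertex 0.9 2.3 0.6
   vertex 2.2 3.7 2.7
  endloop
 endfacet
 facet normal -0.419 -0.434 0.798
  outer loop
   vertex 2.8 2.0 2.4
   vertex 0.6 1.0 0.7
   vertex 3.4 0.5 1.9
  endloop
 endfacet
 facet normal -0.486 -0.315 0.815
  outer loop
   vertex 2.8 2.0 2.4
   vertex 2.2 3.7 2.7
   vertex 0.6 1.0 0.7
  endloop
 endfacet
 facet normal 0.864 0.190 0.466
  outer loop
   vertex 2.8 2.0 2.4
   vertex 3.4 0.5 1.9
   vertex 3.4 2.7 1.0
  endloop
 endfacet
 facet normal 0.853 0.217 0.474
  outer loop
   vertex 2.8 2.0 2.4
   vertex 3.4 2.7 1.0
   vertex 2.2 3.7 2.7
  endloop
 endfacet
 facet normal -0.383 -0.703 0.600
  outer loop
   vertex 2.8 0.4 1.4
   vertex 3.4 0.5 1.9
   vertex 0.6 1.0 0.7
  endloop
 endfacet
 facet normal 0.239 -0.226 -0.944
  outer loop
   vertex 2.8 0.4 1.4
   vertex 0.6 1.0 0.7
   vertex 3.4 2.7 1.0
  endloop
 endfacet
 facet normal 0.641 -0.291 -0.711
  outer loop
   vertex 2.8 0.4 1.4
   vertex 3.4 2.7 1.0
   vertex 3.4 0.5 1.9
  endloop
 endfacet
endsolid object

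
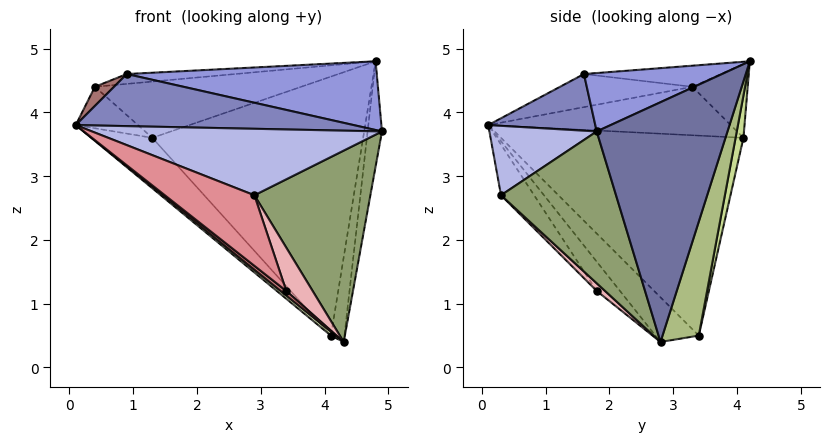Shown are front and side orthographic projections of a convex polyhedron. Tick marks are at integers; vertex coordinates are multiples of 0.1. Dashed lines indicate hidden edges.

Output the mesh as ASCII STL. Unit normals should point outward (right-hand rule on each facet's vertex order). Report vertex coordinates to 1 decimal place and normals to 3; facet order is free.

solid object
 facet normal 0.983 0.108 -0.146
  outer loop
   vertex 4.3 2.8 0.4
   vertex 4.8 4.2 4.8
   vertex 4.9 1.8 3.7
  endloop
 endfacet
 facet normal 0.210 -0.545 0.812
  outer loop
   vertex 0.9 1.6 4.6
   vertex 0.1 0.1 3.8
   vertex 4.9 1.8 3.7
  endloop
 endfacet
 facet normal 0.220 -0.399 0.890
  outer loop
   vertex 0.9 1.6 4.6
   vertex 4.9 1.8 3.7
   vertex 4.8 4.2 4.8
  endloop
 endfacet
 facet normal 0.283 -0.764 0.580
  outer loop
   vertex 2.9 0.3 2.7
   vertex 4.9 1.8 3.7
   vertex 0.1 0.1 3.8
  endloop
 endfacet
 facet normal 0.666 -0.672 -0.325
  outer loop
   vertex 2.9 0.3 2.7
   vertex 4.3 2.8 0.4
   vertex 4.9 1.8 3.7
  endloop
 endfacet
 facet normal 0.916 0.341 -0.212
  outer loop
   vertex 4.1 3.4 0.5
   vertex 4.8 4.2 4.8
   vertex 4.3 2.8 0.4
  endloop
 endfacet
 facet normal 0.037 0.981 -0.189
  outer loop
   vertex 4.1 3.4 0.5
   vertex 1.3 4.1 3.6
   vertex 4.8 4.2 4.8
  endloop
 endfacet
 facet normal -0.601 -0.068 -0.796
  outer loop
   vertex 4.1 3.4 0.5
   vertex 4.3 2.8 0.4
   vertex 0.1 0.1 3.8
  endloop
 endfacet
 facet normal -0.710 0.179 -0.681
  outer loop
   vertex 4.1 3.4 0.5
   vertex 0.1 0.1 3.8
   vertex 1.3 4.1 3.6
  endloop
 endfacet
 facet normal -0.215 0.801 0.559
  outer loop
   vertex 0.4 3.3 4.4
   vertex 4.8 4.2 4.8
   vertex 1.3 4.1 3.6
  endloop
 endfacet
 facet normal -0.107 0.085 0.991
  outer loop
   vertex 0.4 3.3 4.4
   vertex 0.9 1.6 4.6
   vertex 4.8 4.2 4.8
  endloop
 endfacet
 facet normal -0.741 0.190 -0.644
  outer loop
   vertex 0.4 3.3 4.4
   vertex 1.3 4.1 3.6
   vertex 0.1 0.1 3.8
  endloop
 endfacet
 facet normal -0.616 -0.089 0.783
  outer loop
   vertex 0.4 3.3 4.4
   vertex 0.1 0.1 3.8
   vertex 0.9 1.6 4.6
  endloop
 endfacet
 facet normal -0.568 -0.137 -0.811
  outer loop
   vertex 3.4 1.8 1.2
   vertex 0.1 0.1 3.8
   vertex 4.3 2.8 0.4
  endloop
 endfacet
 facet normal -0.239 -0.646 -0.725
  outer loop
   vertex 3.4 1.8 1.2
   vertex 2.9 0.3 2.7
   vertex 0.1 0.1 3.8
  endloop
 endfacet
 facet normal 0.229 -0.725 -0.649
  outer loop
   vertex 3.4 1.8 1.2
   vertex 4.3 2.8 0.4
   vertex 2.9 0.3 2.7
  endloop
 endfacet
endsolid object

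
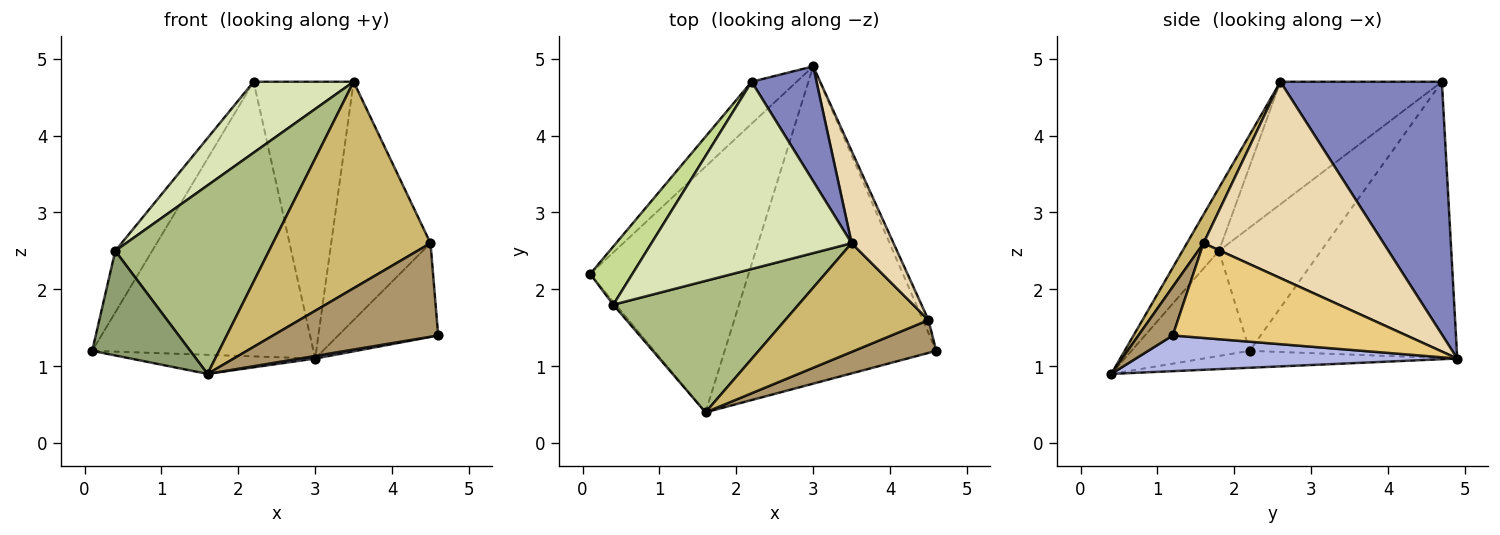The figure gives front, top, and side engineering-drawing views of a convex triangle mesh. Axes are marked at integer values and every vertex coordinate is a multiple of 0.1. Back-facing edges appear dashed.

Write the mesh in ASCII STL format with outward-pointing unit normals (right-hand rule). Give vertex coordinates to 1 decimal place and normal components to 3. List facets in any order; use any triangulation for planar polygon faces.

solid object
 facet normal -0.679 0.725 -0.111
  outer loop
   vertex 2.2 4.7 4.7
   vertex 3.0 4.9 1.1
   vertex 0.1 2.2 1.2
  endloop
 endfacet
 facet normal 0.831 0.514 0.213
  outer loop
   vertex 2.2 4.7 4.7
   vertex 3.5 2.6 4.7
   vertex 3.0 4.9 1.1
  endloop
 endfacet
 facet normal -0.106 0.077 -0.991
  outer loop
   vertex 1.6 0.4 0.9
   vertex 0.1 2.2 1.2
   vertex 3.0 4.9 1.1
  endloop
 endfacet
 facet normal 0.166 -0.008 -0.986
  outer loop
   vertex 1.6 0.4 0.9
   vertex 3.0 4.9 1.1
   vertex 4.6 1.2 1.4
  endloop
 endfacet
 facet normal -0.770 -0.638 -0.019
  outer loop
   vertex 0.4 1.8 2.5
   vertex 0.1 2.2 1.2
   vertex 1.6 0.4 0.9
  endloop
 endfacet
 facet normal -0.191 -0.805 0.562
  outer loop
   vertex 0.4 1.8 2.5
   vertex 1.6 0.4 0.9
   vertex 3.5 2.6 4.7
  endloop
 endfacet
 facet normal -0.895 0.323 0.306
  outer loop
   vertex 0.4 1.8 2.5
   vertex 2.2 4.7 4.7
   vertex 0.1 2.2 1.2
  endloop
 endfacet
 facet normal -0.497 -0.307 0.812
  outer loop
   vertex 0.4 1.8 2.5
   vertex 3.5 2.6 4.7
   vertex 2.2 4.7 4.7
  endloop
 endfacet
 facet normal 0.193 -0.926 0.325
  outer loop
   vertex 4.5 1.6 2.6
   vertex 1.6 0.4 0.9
   vertex 4.6 1.2 1.4
  endloop
 endfacet
 facet normal 0.093 -0.881 0.464
  outer loop
   vertex 4.5 1.6 2.6
   vertex 3.5 2.6 4.7
   vertex 1.6 0.4 0.9
  endloop
 endfacet
 facet normal 0.918 0.393 -0.054
  outer loop
   vertex 4.5 1.6 2.6
   vertex 4.6 1.2 1.4
   vertex 3.0 4.9 1.1
  endloop
 endfacet
 facet normal 0.861 0.475 0.184
  outer loop
   vertex 4.5 1.6 2.6
   vertex 3.0 4.9 1.1
   vertex 3.5 2.6 4.7
  endloop
 endfacet
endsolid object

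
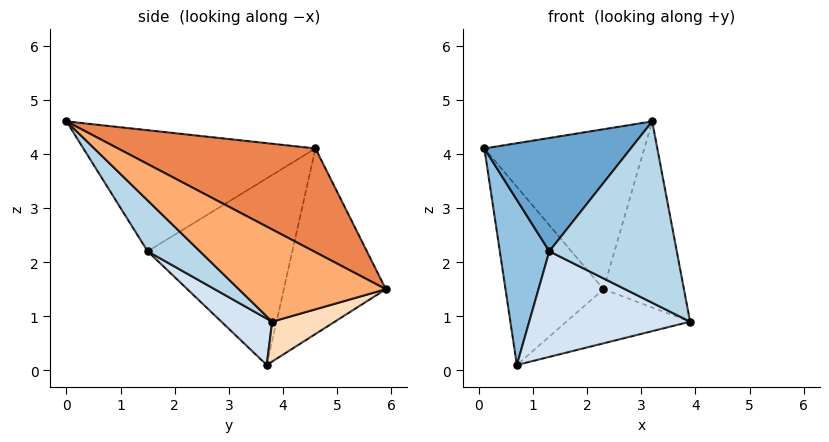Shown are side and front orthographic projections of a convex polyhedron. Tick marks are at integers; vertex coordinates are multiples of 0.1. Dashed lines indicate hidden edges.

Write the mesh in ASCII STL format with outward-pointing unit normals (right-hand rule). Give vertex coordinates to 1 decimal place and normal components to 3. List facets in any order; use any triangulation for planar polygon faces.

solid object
 facet normal -0.802 -0.506 0.319
  outer loop
   vertex 1.3 1.5 2.2
   vertex 3.2 0.0 4.6
   vertex 0.1 4.6 4.1
  endloop
 endfacet
 facet normal -0.944 -0.323 -0.069
  outer loop
   vertex 1.3 1.5 2.2
   vertex 0.1 4.6 4.1
   vertex 0.7 3.7 0.1
  endloop
 endfacet
 facet normal 0.285 -0.695 -0.660
  outer loop
   vertex 1.3 1.5 2.2
   vertex 3.9 3.8 0.9
   vertex 3.2 0.0 4.6
  endloop
 endfacet
 facet normal 0.204 -0.646 -0.735
  outer loop
   vertex 1.3 1.5 2.2
   vertex 0.7 3.7 0.1
   vertex 3.9 3.8 0.9
  endloop
 endfacet
 facet normal 0.557 0.451 0.697
  outer loop
   vertex 2.3 5.9 1.5
   vertex 0.1 4.6 4.1
   vertex 3.2 0.0 4.6
  endloop
 endfacet
 facet normal 0.732 0.401 0.550
  outer loop
   vertex 2.3 5.9 1.5
   vertex 3.2 0.0 4.6
   vertex 3.9 3.8 0.9
  endloop
 endfacet
 facet normal -0.697 0.670 -0.255
  outer loop
   vertex 2.3 5.9 1.5
   vertex 0.7 3.7 0.1
   vertex 0.1 4.6 4.1
  endloop
 endfacet
 facet normal 0.209 0.412 -0.887
  outer loop
   vertex 2.3 5.9 1.5
   vertex 3.9 3.8 0.9
   vertex 0.7 3.7 0.1
  endloop
 endfacet
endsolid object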